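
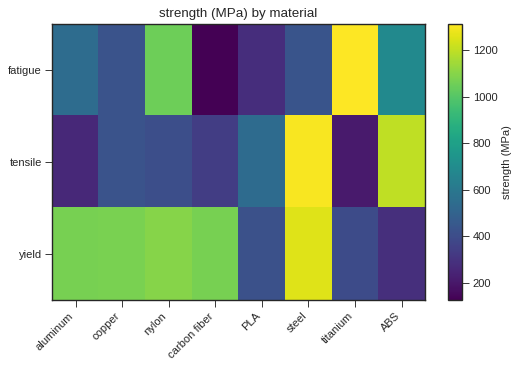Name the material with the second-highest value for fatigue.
nylon

Top 3 for fatigue: titanium ≈ 1300, nylon ≈ 1100, ABS ≈ 700.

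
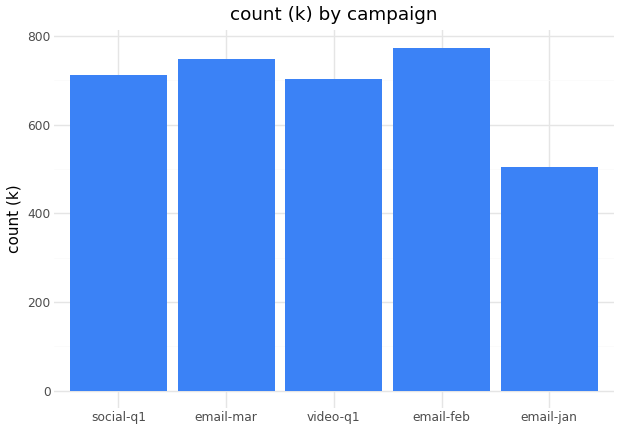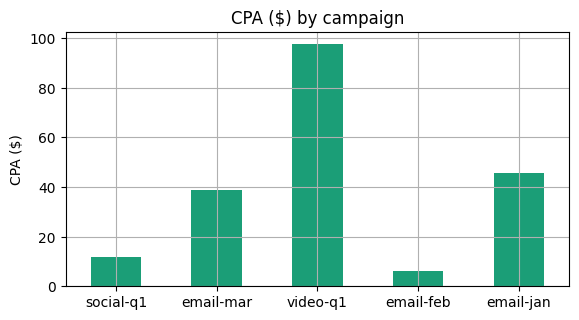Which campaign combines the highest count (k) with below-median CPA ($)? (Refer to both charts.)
Chart 2 median CPA ($) ≈ 40; below-median campaigns: social-q1, email-feb. Among those, email-feb has the highest count (k) (≈ 800).

email-feb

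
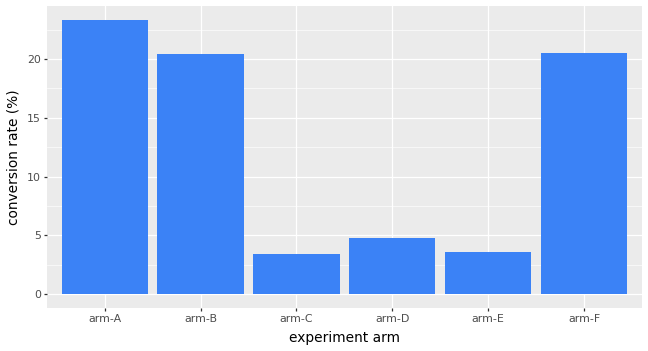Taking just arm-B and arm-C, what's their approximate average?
≈ 12

(20 + 4) / 2 ≈ 12.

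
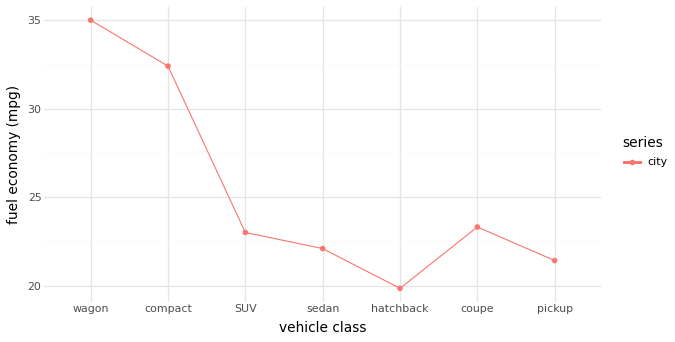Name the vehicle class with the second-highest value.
Top 3: wagon ≈ 34, compact ≈ 32, coupe ≈ 24.

compact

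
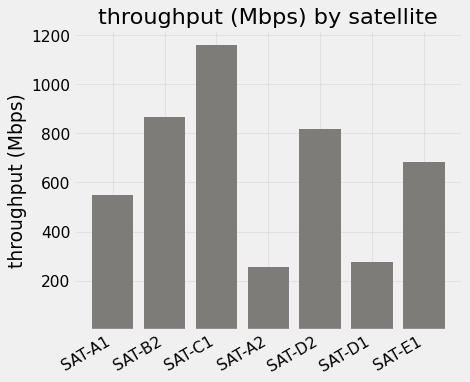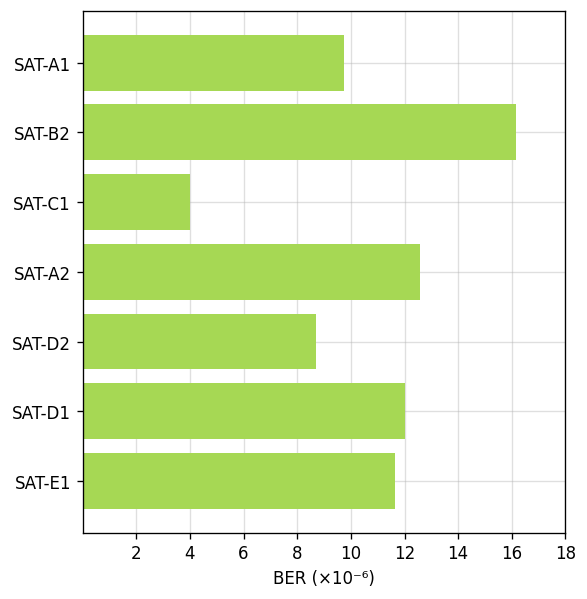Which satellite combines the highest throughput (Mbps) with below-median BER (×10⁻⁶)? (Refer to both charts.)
Chart 2 median BER (×10⁻⁶) ≈ 12; below-median satellites: SAT-A1, SAT-C1, SAT-D2. Among those, SAT-C1 has the highest throughput (Mbps) (≈ 1200).

SAT-C1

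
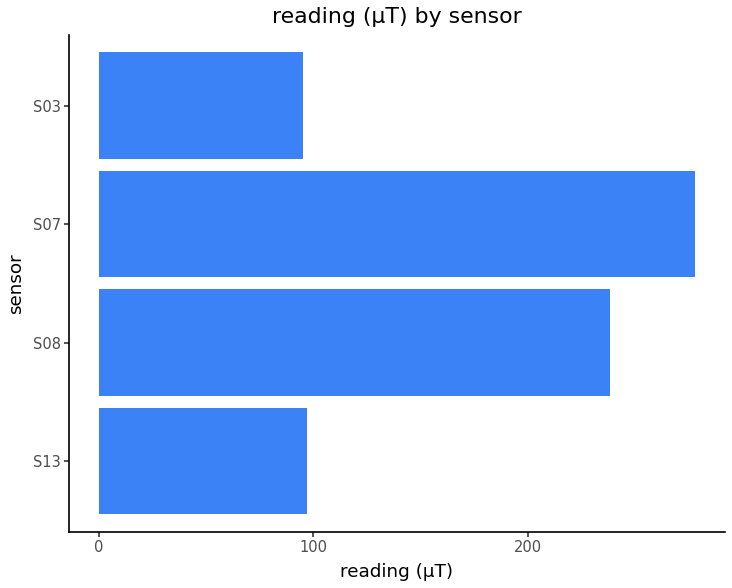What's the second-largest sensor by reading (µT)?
Top 3: S07 ≈ 275, S08 ≈ 250, S13 ≈ 100.

S08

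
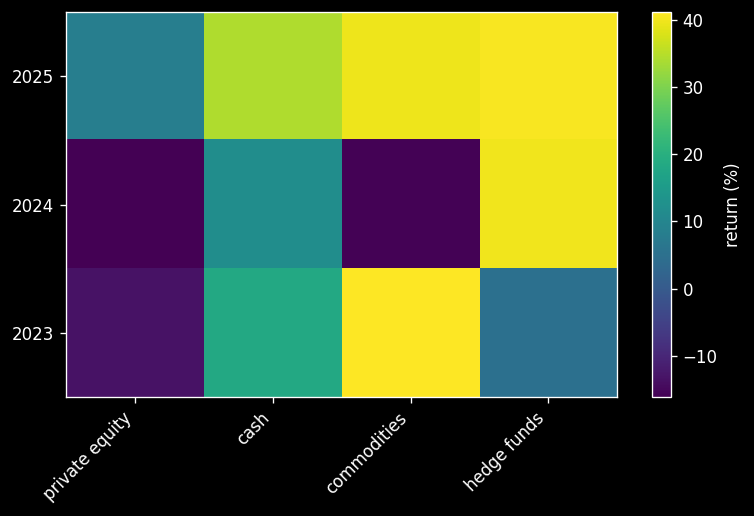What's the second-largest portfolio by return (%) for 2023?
cash

Top 3 for 2023: commodities ≈ 40, cash ≈ 20, hedge funds ≈ 5.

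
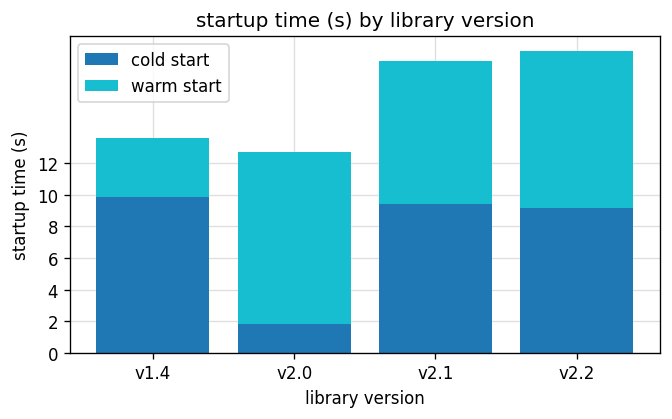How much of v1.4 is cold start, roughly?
≈ 10

cold start top ≈ 10, bottom ≈ 0; segment ≈ 10.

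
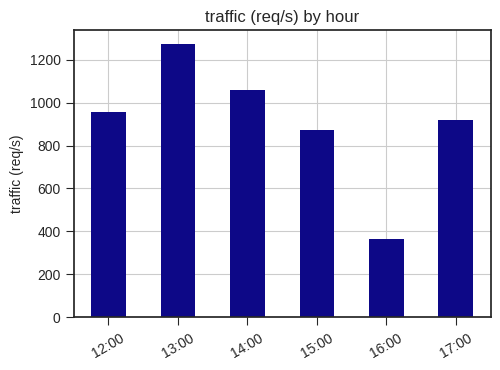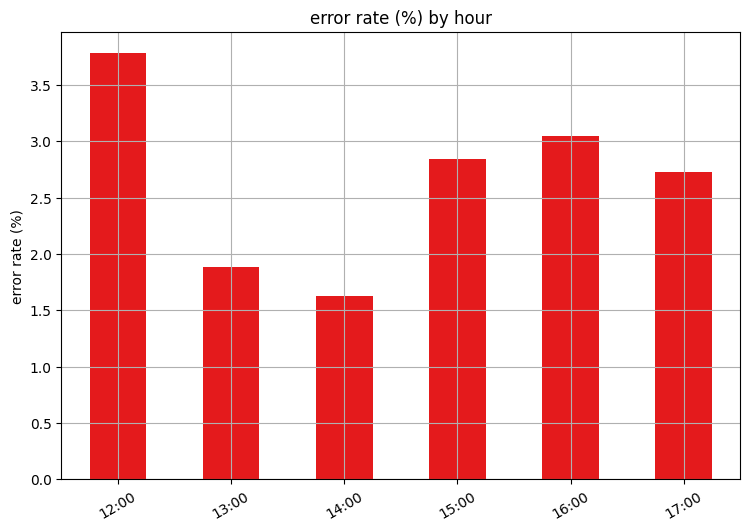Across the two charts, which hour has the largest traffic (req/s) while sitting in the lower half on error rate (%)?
Chart 2 median error rate (%) ≈ 3; below-median hours: 13:00, 14:00, 17:00. Among those, 13:00 has the highest traffic (req/s) (≈ 1200).

13:00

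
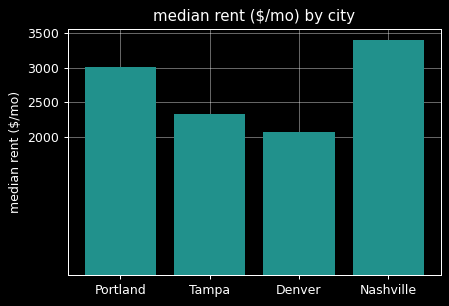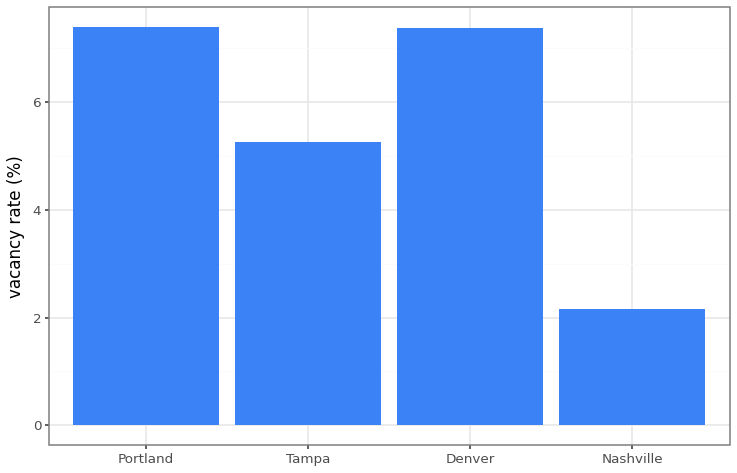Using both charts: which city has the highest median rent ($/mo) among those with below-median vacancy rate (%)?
Chart 2 median vacancy rate (%) ≈ 6; below-median cities: Tampa, Nashville. Among those, Nashville has the highest median rent ($/mo) (≈ 3500).

Nashville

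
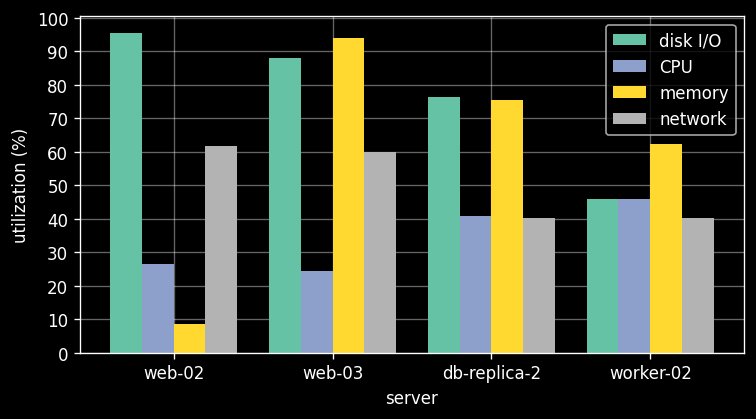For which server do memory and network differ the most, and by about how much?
web-02: memory ≈ 10, network ≈ 60 → gap ≈ 50. Next-largest (db-replica-2) is only ≈ 40.

web-02, ≈ 50 %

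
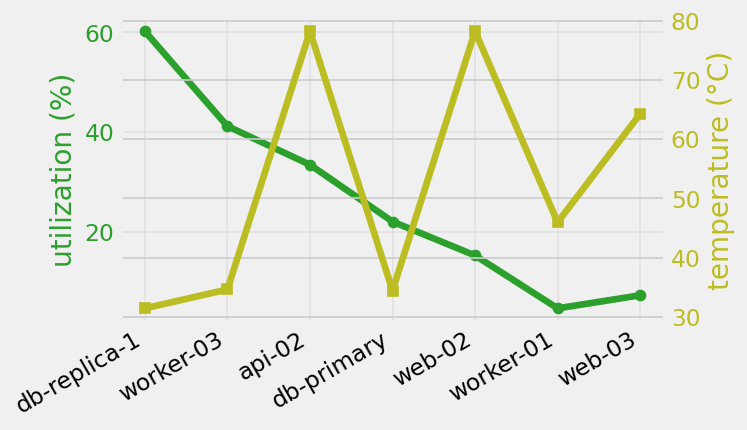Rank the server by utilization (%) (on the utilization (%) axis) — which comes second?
Top 3 (on the utilization (%) axis): db-replica-1 ≈ 60, worker-03 ≈ 40, api-02 ≈ 35.

worker-03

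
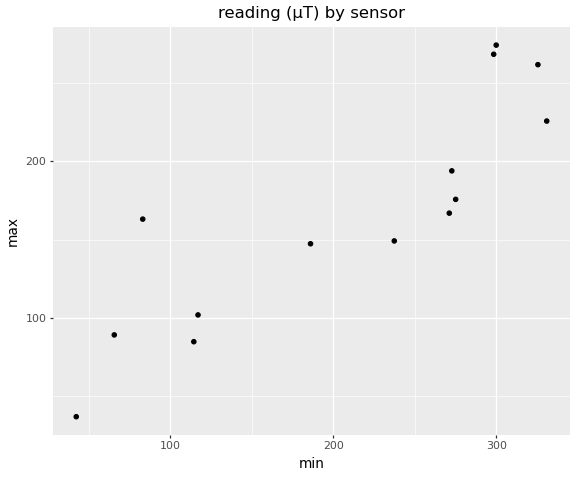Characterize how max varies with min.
positive, strong

Points are positively correlated; strong (|r| ≈ 0.9).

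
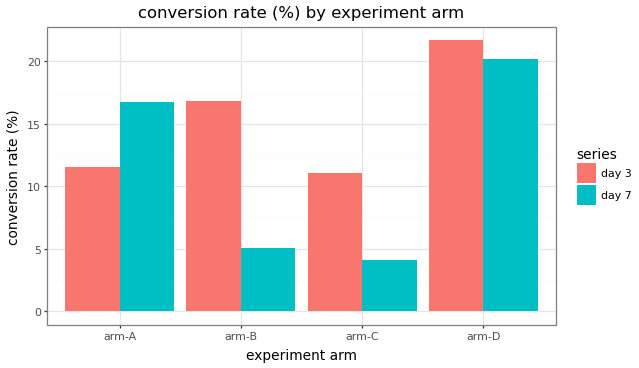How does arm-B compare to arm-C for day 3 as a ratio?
arm-B ≈ 16, arm-C ≈ 12; 16/12 ≈ 1.33.

≈ 1.33×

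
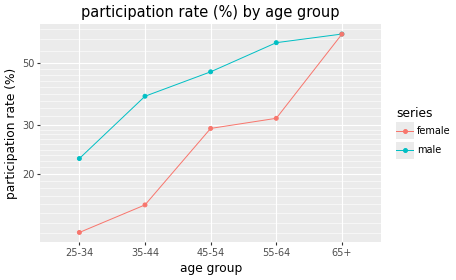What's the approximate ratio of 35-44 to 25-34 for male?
35-44 ≈ 40, 25-34 ≈ 25; 40/25 ≈ 1.6.

≈ 1.6×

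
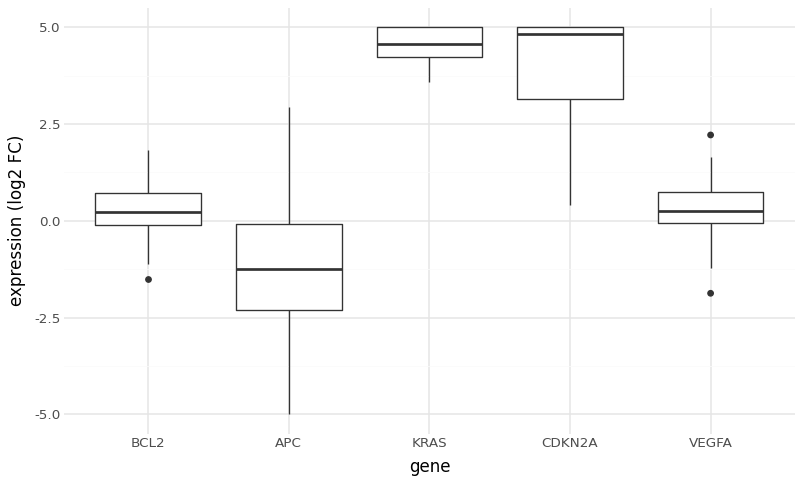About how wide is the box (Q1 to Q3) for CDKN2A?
≈ 2.0

Q3 ≈ 5.0, Q1 ≈ 3.0; IQR ≈ 2.0.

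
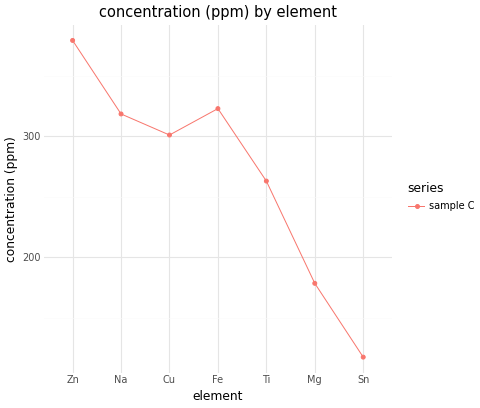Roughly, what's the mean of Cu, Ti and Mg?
≈ 250

(300 + 275 + 175) / 3 ≈ 250.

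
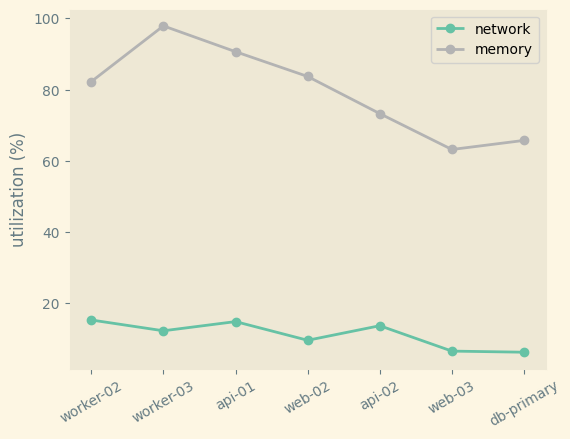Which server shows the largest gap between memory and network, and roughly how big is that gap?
worker-03: memory ≈ 100, network ≈ 10 → gap ≈ 90. Next-largest (api-01) is only ≈ 80.

worker-03, ≈ 90 %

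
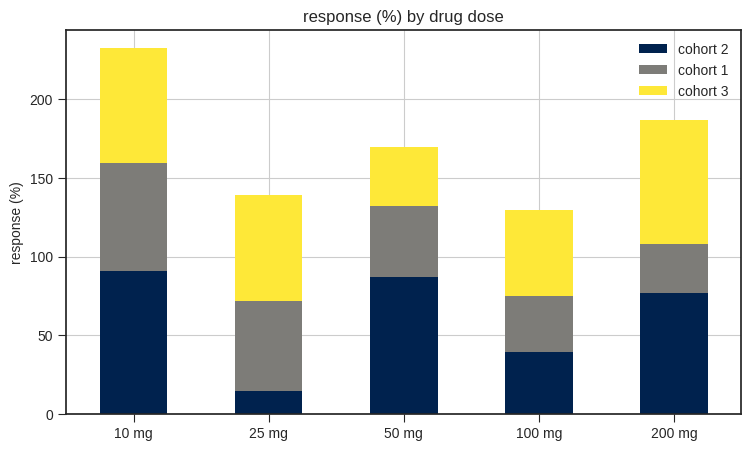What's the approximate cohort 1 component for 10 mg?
cohort 1 top ≈ 160, bottom ≈ 100; segment ≈ 60.

≈ 60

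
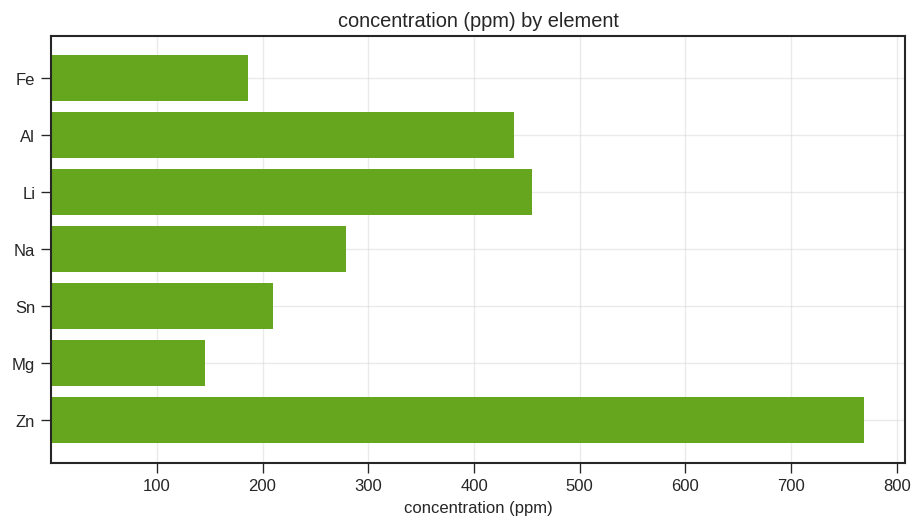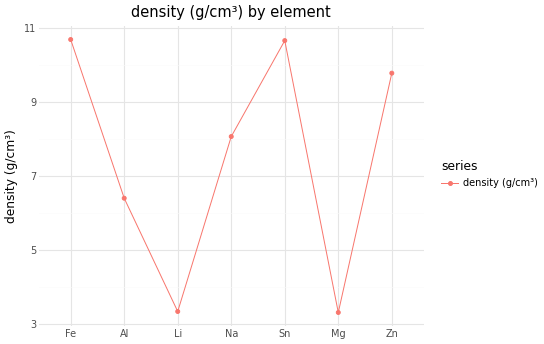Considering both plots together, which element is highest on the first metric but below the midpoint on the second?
Li

Chart 2 median density (g/cm³) ≈ 8; below-median elements: Al, Li, Mg. Among those, Li has the highest concentration (ppm) (≈ 500).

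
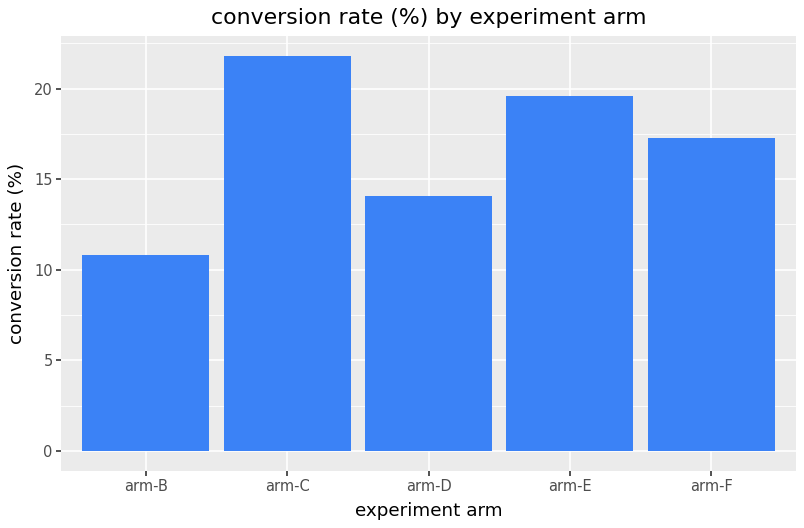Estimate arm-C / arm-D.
arm-C ≈ 22, arm-D ≈ 14; 22/14 ≈ 1.57.

≈ 1.57×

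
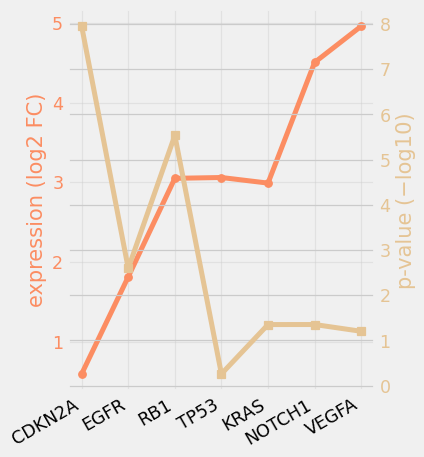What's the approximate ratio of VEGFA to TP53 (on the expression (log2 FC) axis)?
≈ 1.67×

VEGFA ≈ 5.0, TP53 ≈ 3.0; 5.0/3.0 ≈ 1.67.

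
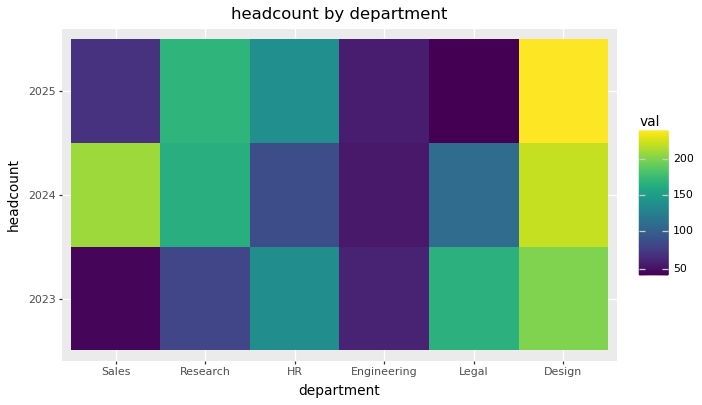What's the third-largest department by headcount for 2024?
Research

Top 4 for 2024: Design ≈ 220, Sales ≈ 200, Research ≈ 160, Legal ≈ 120.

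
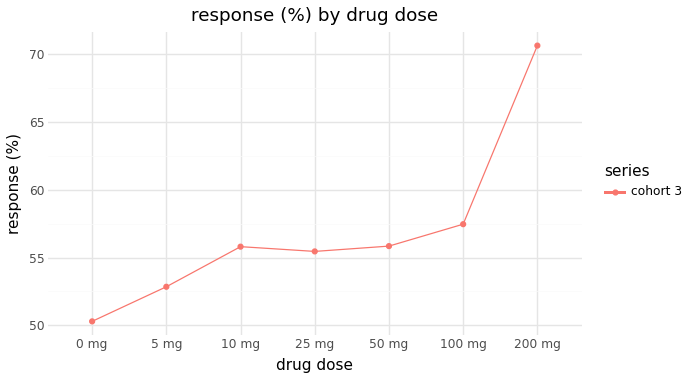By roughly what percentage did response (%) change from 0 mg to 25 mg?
0 mg ≈ 50, 25 mg ≈ 56; (56 − 50) / 50 ≈ +12%.

≈ +12%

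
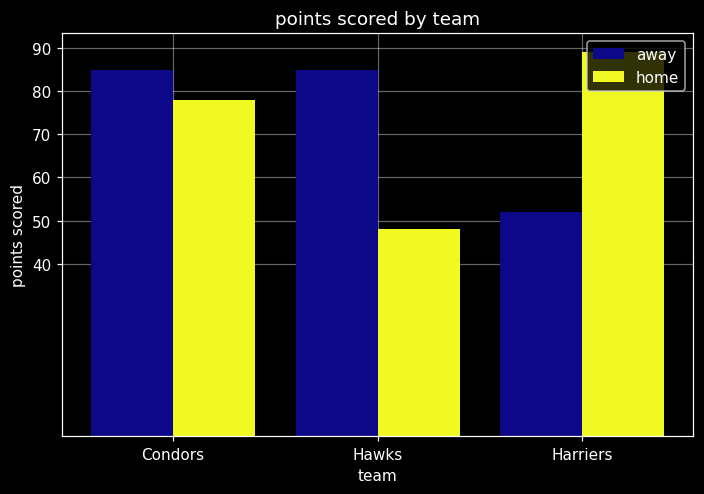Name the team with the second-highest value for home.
Top 3 for home: Harriers ≈ 90, Condors ≈ 80, Hawks ≈ 50.

Condors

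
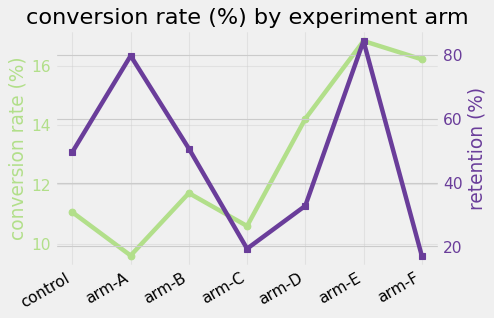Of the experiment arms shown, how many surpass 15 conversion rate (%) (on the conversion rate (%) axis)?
Above 15: arm-E, arm-F.

2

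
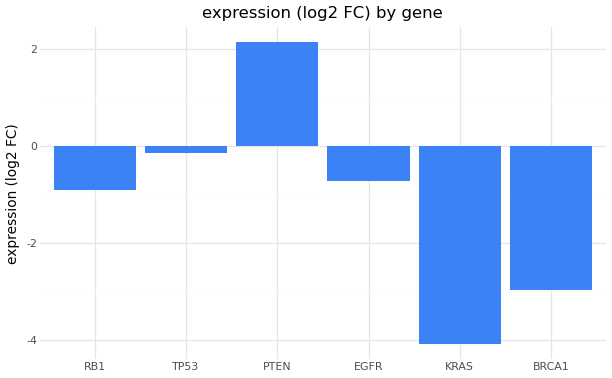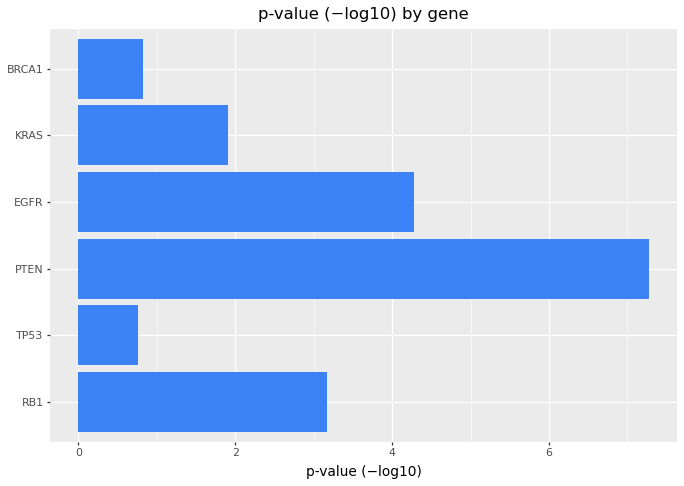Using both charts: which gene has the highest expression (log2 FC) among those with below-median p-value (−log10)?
Chart 2 median p-value (−log10) ≈ 3; below-median genes: TP53, KRAS, BRCA1. Among those, TP53 has the highest expression (log2 FC) (≈ -0.2).

TP53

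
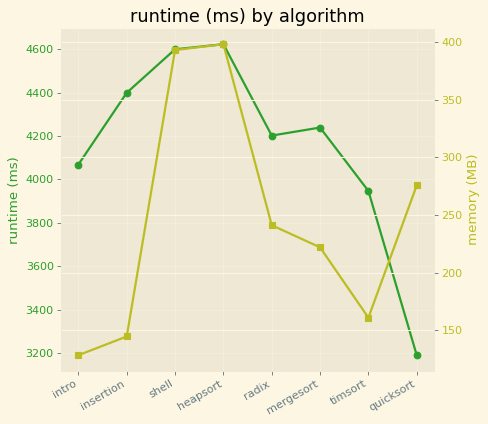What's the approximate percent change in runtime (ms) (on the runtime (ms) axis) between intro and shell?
≈ +15%

intro ≈ 4000, shell ≈ 4600; (4600 − 4000) / 4000 ≈ +15%.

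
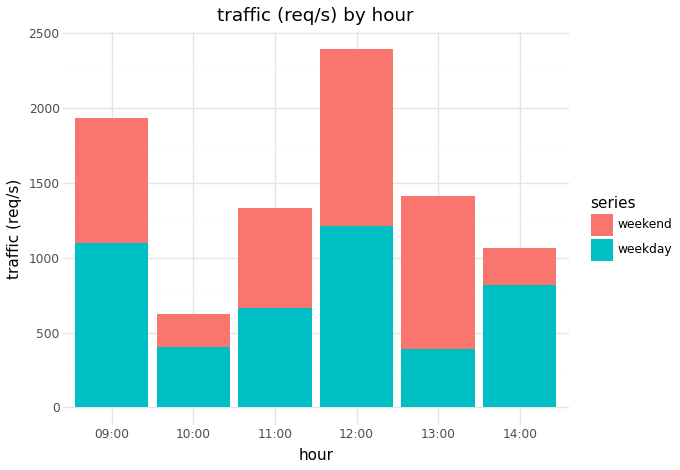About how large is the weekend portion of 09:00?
weekend top ≈ 2000, bottom ≈ 1000; segment ≈ 1000.

≈ 1000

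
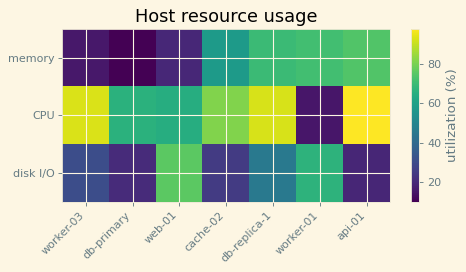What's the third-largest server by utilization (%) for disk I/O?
db-replica-1

Top 4 for disk I/O: web-01 ≈ 80, worker-01 ≈ 70, db-replica-1 ≈ 50, worker-03 ≈ 30.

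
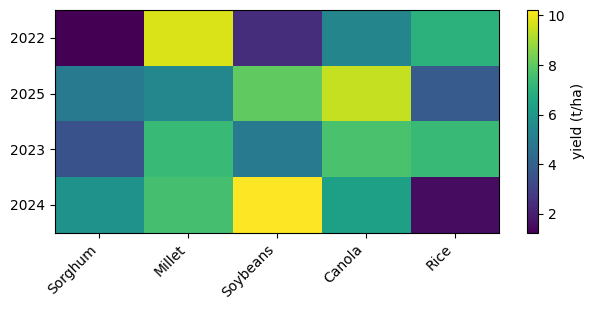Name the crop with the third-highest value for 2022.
Top 4 for 2022: Millet ≈ 10, Rice ≈ 7, Canola ≈ 5, Soybeans ≈ 2.

Canola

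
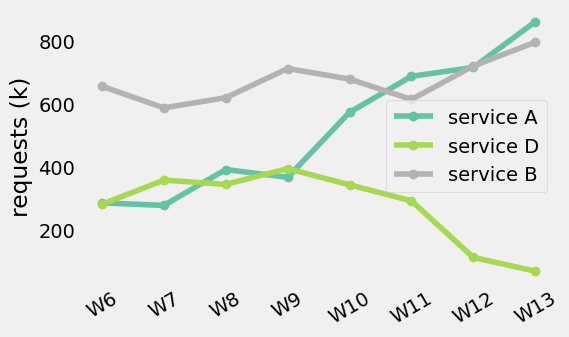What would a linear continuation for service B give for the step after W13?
Last three: 600, 700, 800 → slope ≈ 100/step → next ≈ 900.

≈ 900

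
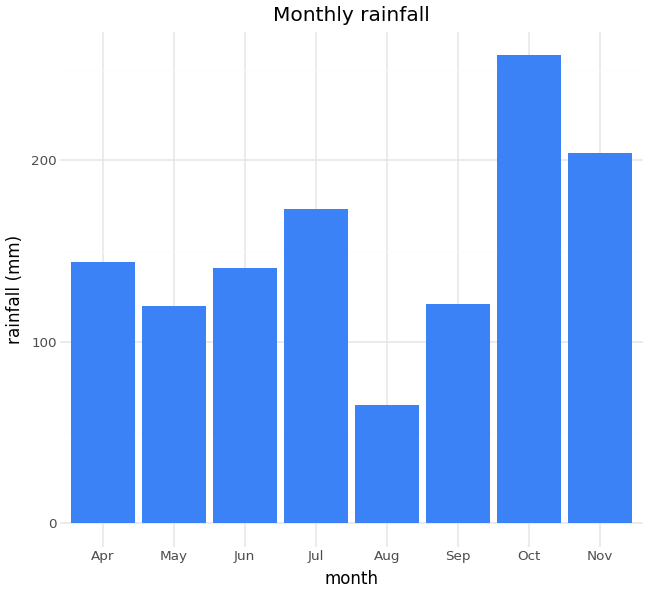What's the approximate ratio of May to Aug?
May ≈ 125, Aug ≈ 75; 125/75 ≈ 1.67.

≈ 1.67×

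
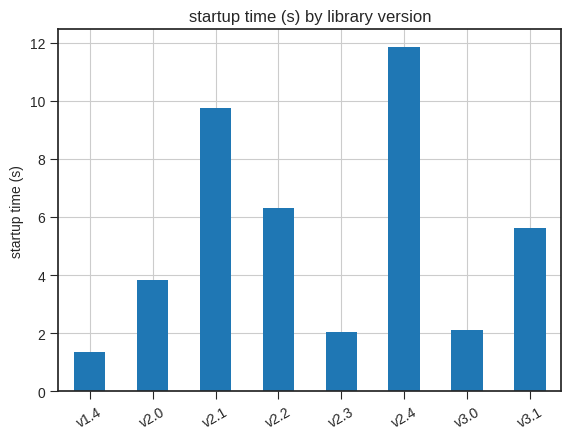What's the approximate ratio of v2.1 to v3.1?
≈ 1.67×

v2.1 ≈ 10, v3.1 ≈ 6; 10/6 ≈ 1.67.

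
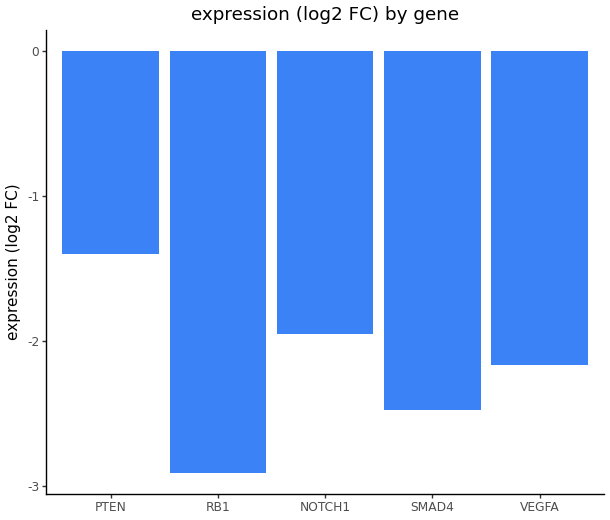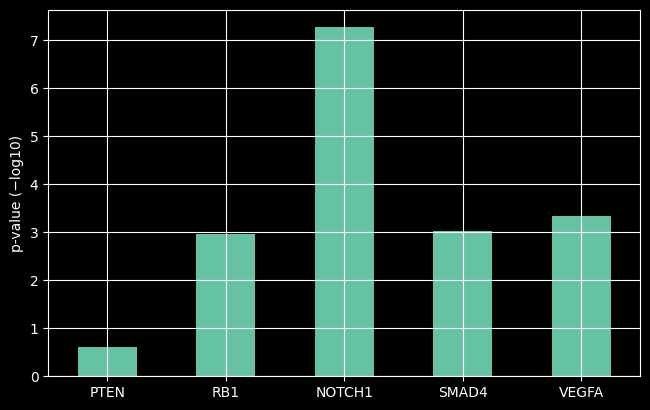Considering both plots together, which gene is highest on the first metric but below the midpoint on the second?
Chart 2 median p-value (−log10) ≈ 3; below-median genes: PTEN, RB1. Among those, PTEN has the highest expression (log2 FC) (≈ -1).

PTEN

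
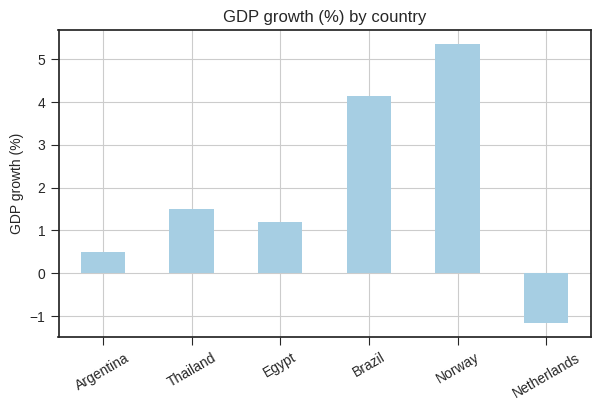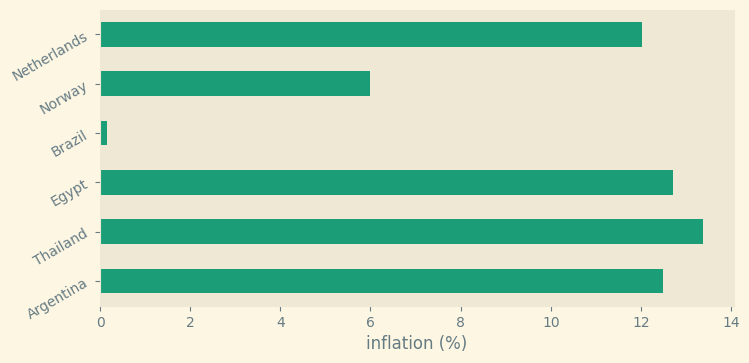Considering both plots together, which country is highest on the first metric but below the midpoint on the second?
Chart 2 median inflation (%) ≈ 12; below-median countries: Brazil, Norway, Netherlands. Among those, Norway has the highest GDP growth (%) (≈ 5.5).

Norway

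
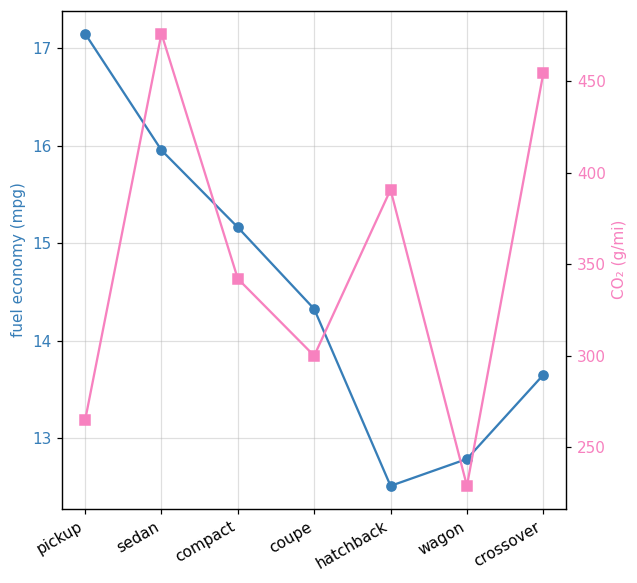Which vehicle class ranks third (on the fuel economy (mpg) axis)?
Top 4 (on the fuel economy (mpg) axis): pickup ≈ 17.0, sedan ≈ 16.0, compact ≈ 15.0, coupe ≈ 14.5.

compact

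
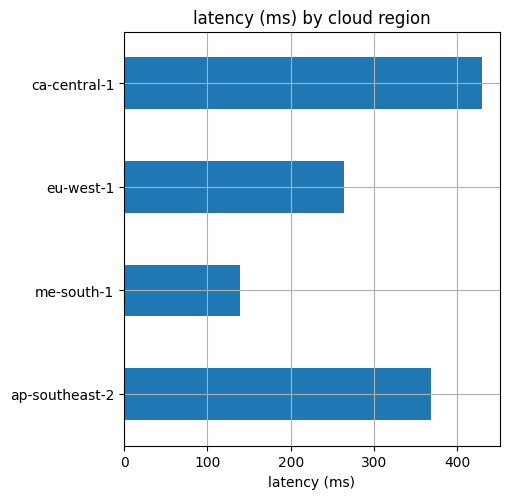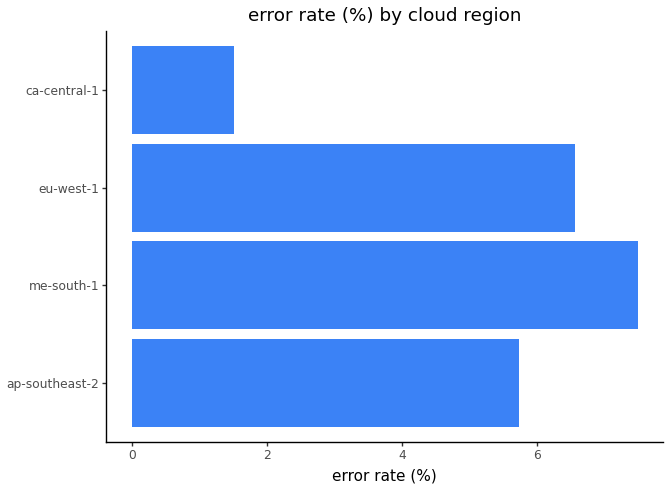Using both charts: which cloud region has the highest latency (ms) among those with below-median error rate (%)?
ca-central-1

Chart 2 median error rate (%) ≈ 6; below-median cloud regions: ap-southeast-2, ca-central-1. Among those, ca-central-1 has the highest latency (ms) (≈ 450).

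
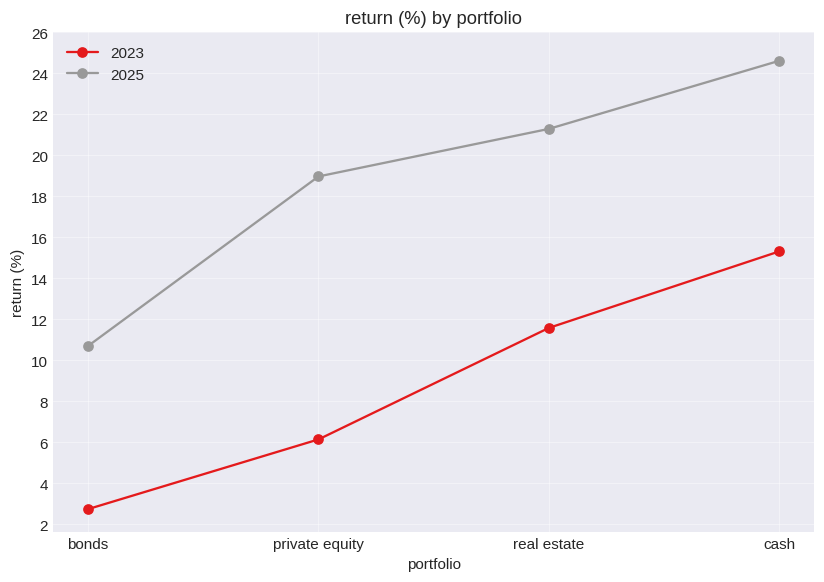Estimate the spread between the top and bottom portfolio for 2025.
≈ 14

Max cash ≈ 24, min bonds ≈ 10; range ≈ 14.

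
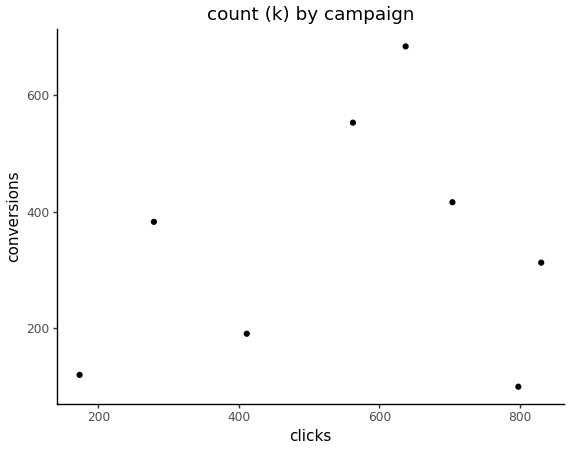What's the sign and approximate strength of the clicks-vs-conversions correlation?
no clear correlation

Points are roughly uncorrelated; weak (|r| ≈ 0.2).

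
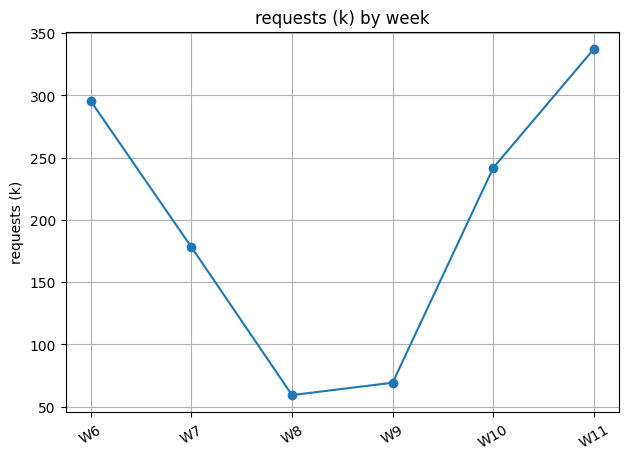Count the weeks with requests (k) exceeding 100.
4

Above 100: W6, W7, W10, W11.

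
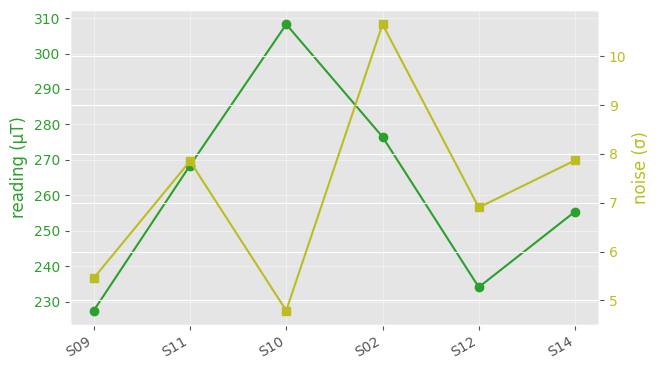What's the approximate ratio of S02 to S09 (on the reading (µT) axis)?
≈ 1.22×

S02 ≈ 280, S09 ≈ 230; 280/230 ≈ 1.22.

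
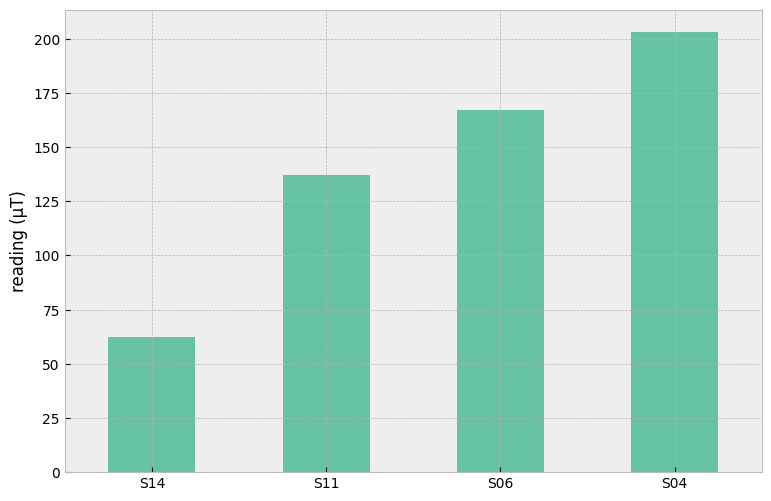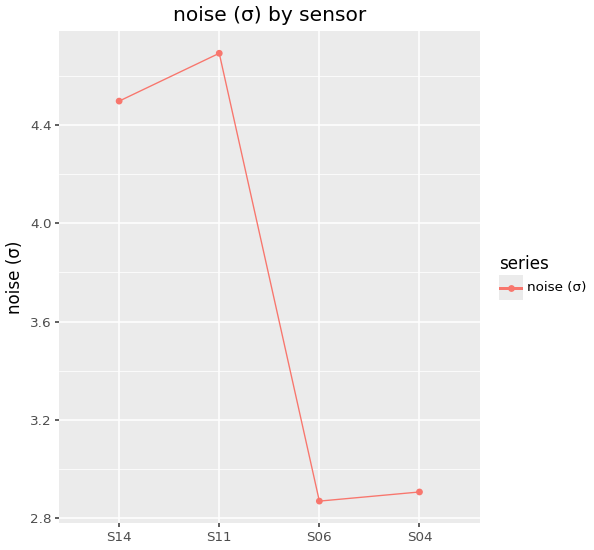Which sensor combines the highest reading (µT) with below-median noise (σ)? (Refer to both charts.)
S04

Chart 2 median noise (σ) ≈ 3.5; below-median sensors: S06, S04. Among those, S04 has the highest reading (µT) (≈ 200).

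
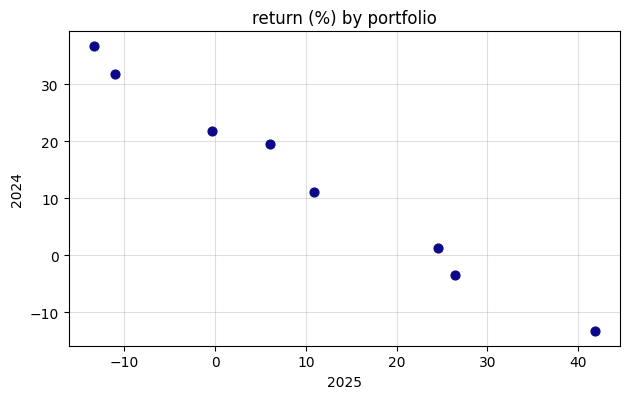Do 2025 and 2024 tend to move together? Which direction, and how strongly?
Points are negatively correlated; strong (|r| ≈ 1.0).

negative, strong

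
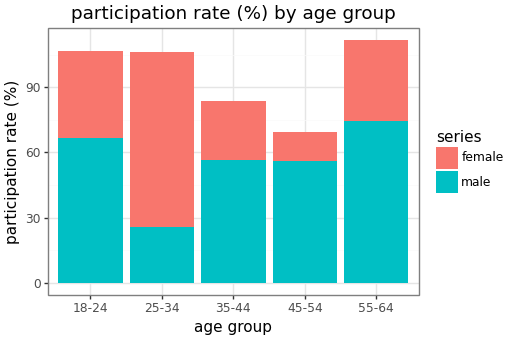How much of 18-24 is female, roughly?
≈ 40

female top ≈ 110, bottom ≈ 70; segment ≈ 40.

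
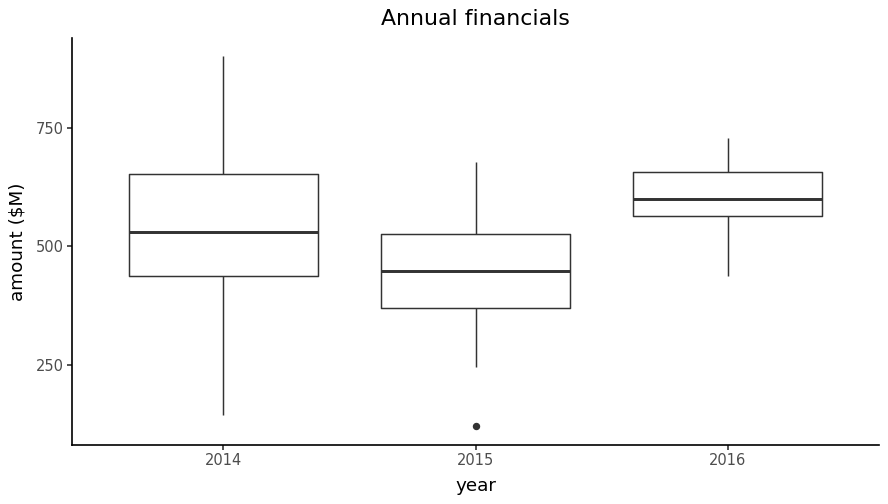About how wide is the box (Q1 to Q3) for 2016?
Q3 ≈ 660, Q1 ≈ 560; IQR ≈ 100.

≈ 100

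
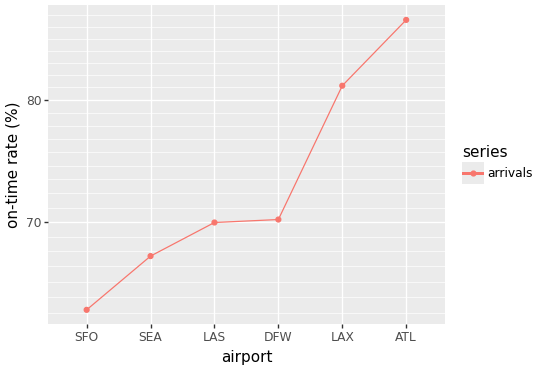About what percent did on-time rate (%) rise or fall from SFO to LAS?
SFO ≈ 64, LAS ≈ 70; (70 − 64) / 64 ≈ +9.4%.

≈ +9.4%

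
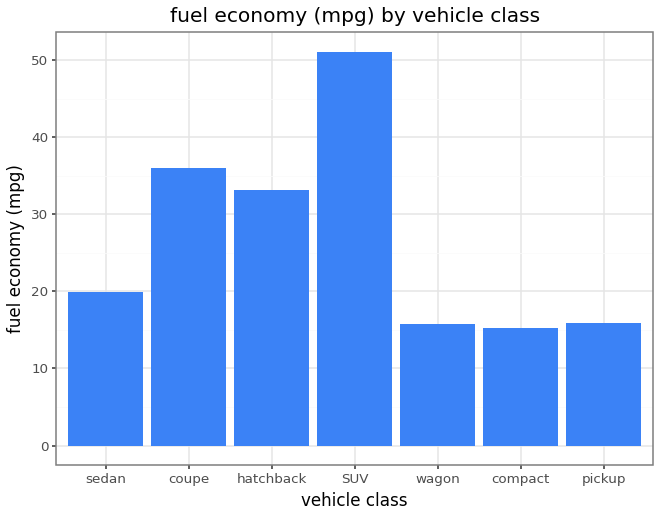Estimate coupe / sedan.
≈ 1.75×

coupe ≈ 35, sedan ≈ 20; 35/20 ≈ 1.75.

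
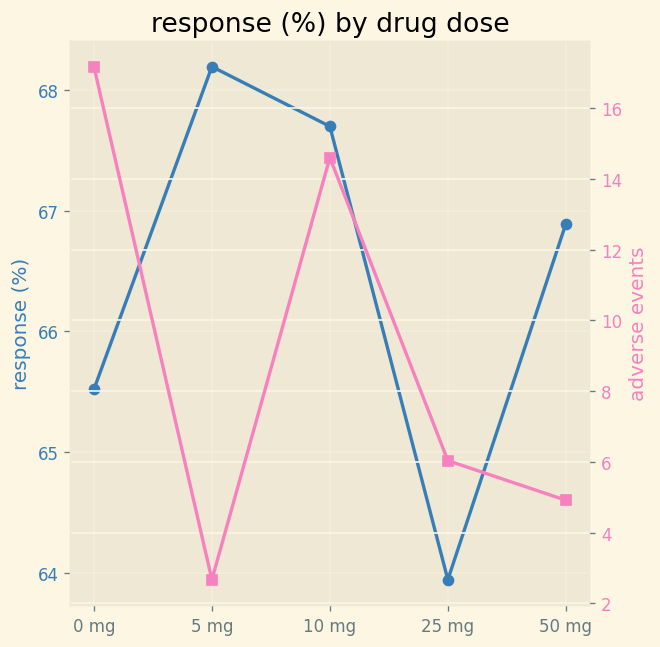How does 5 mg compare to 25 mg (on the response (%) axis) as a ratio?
5 mg ≈ 68.0, 25 mg ≈ 64.0; 68.0/64.0 ≈ 1.06.

≈ 1.06×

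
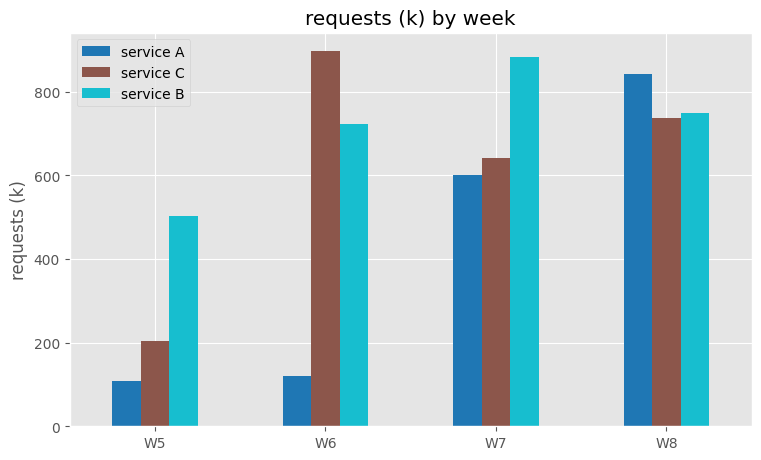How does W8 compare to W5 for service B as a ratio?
W8 ≈ 700, W5 ≈ 500; 700/500 ≈ 1.4.

≈ 1.4×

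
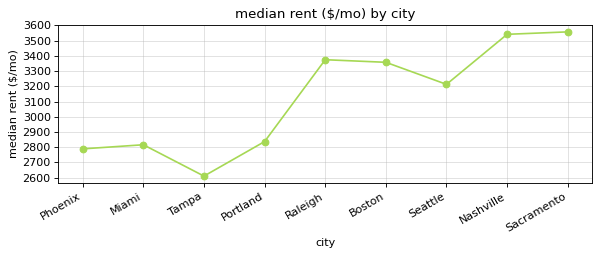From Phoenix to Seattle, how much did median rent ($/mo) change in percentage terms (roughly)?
≈ +14.3%

Phoenix ≈ 2800, Seattle ≈ 3200; (3200 − 2800) / 2800 ≈ +14.3%.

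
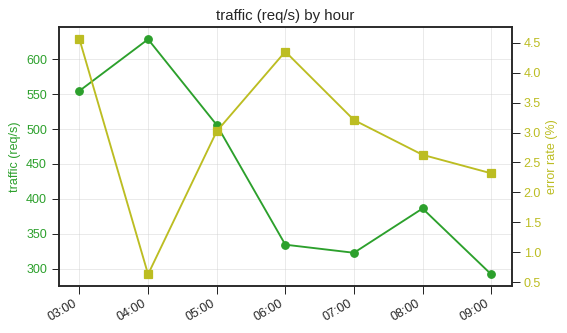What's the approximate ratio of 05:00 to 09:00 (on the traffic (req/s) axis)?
05:00 ≈ 500, 09:00 ≈ 300; 500/300 ≈ 1.67.

≈ 1.67×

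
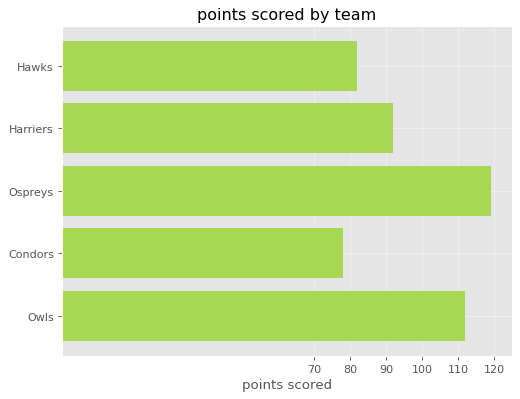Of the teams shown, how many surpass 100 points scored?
2

Above 100: Ospreys, Owls.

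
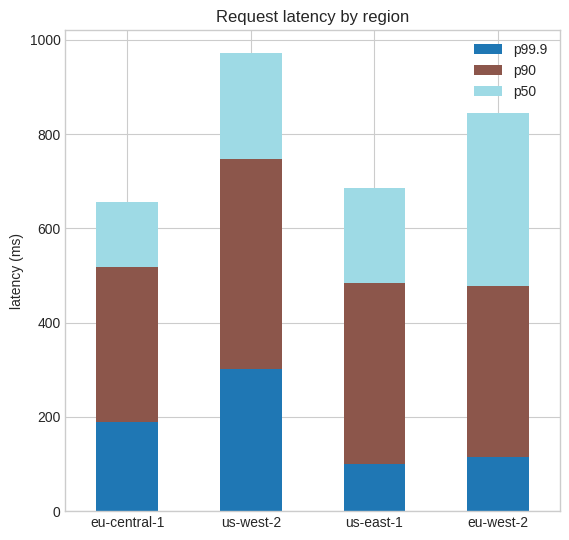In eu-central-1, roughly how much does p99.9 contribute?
p99.9 top ≈ 200, bottom ≈ 0; segment ≈ 200.

≈ 200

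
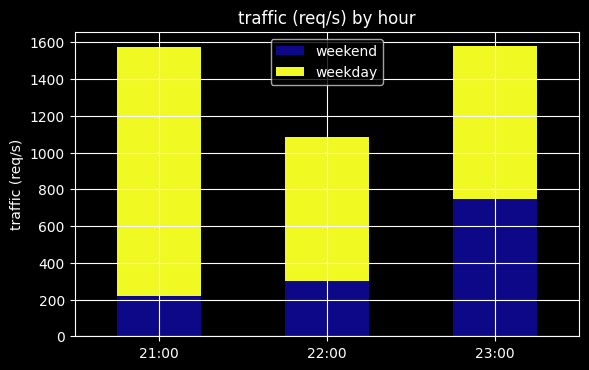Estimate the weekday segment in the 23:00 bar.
weekday top ≈ 1600, bottom ≈ 800; segment ≈ 800.

≈ 800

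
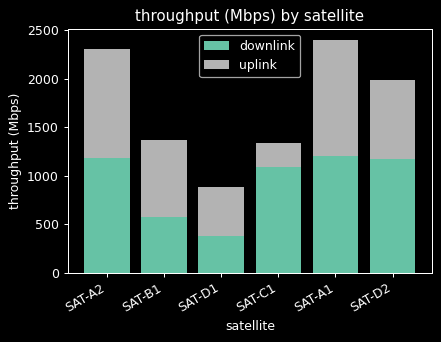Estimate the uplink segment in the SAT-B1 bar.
≈ 800

uplink top ≈ 1400, bottom ≈ 600; segment ≈ 800.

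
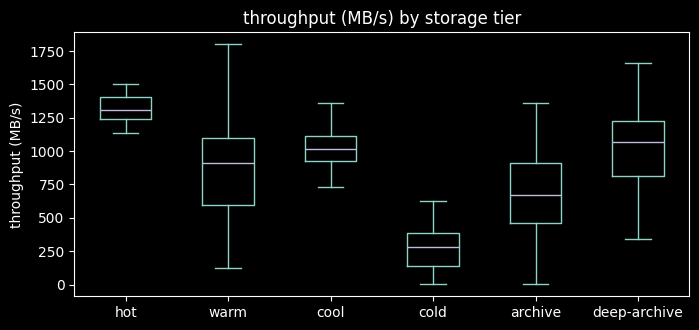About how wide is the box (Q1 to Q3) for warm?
Q3 ≈ 1100, Q1 ≈ 600; IQR ≈ 500.

≈ 500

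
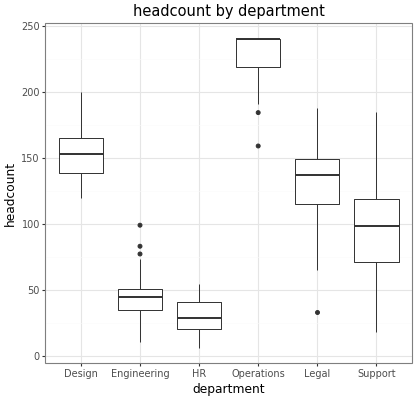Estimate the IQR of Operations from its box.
≈ 20

Q3 ≈ 240, Q1 ≈ 220; IQR ≈ 20.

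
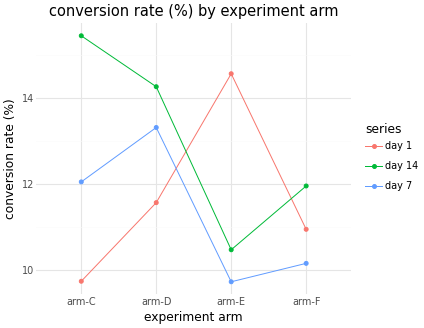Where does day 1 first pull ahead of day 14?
arm-E

arm-D: day 1 ≈ 11.5 vs day 14 ≈ 14.5 (not yet); arm-E: day 1 ≈ 14.5 vs day 14 ≈ 10.5 (first crossover).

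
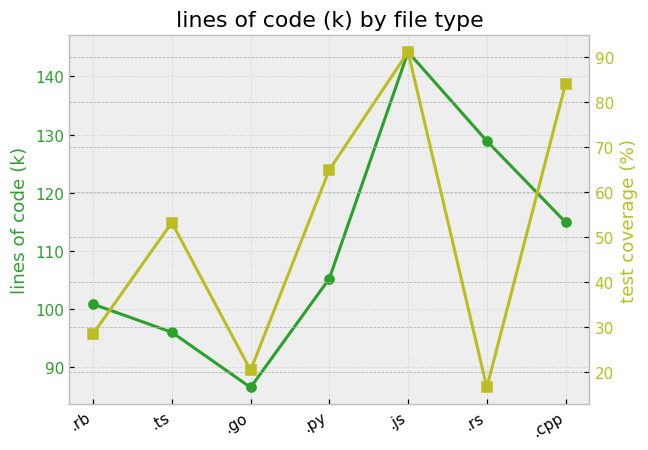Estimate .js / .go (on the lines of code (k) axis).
≈ 1.71×

.js ≈ 145, .go ≈ 85; 145/85 ≈ 1.71.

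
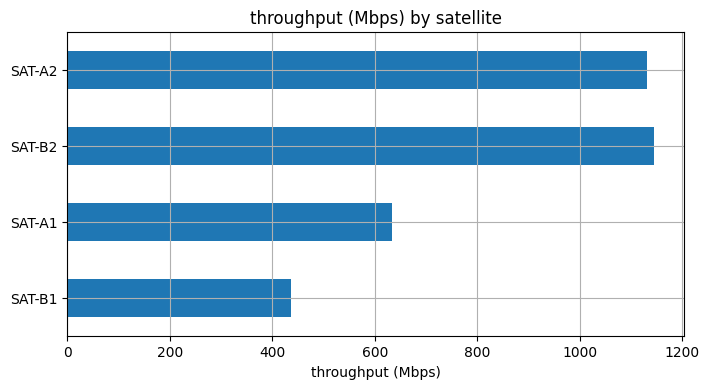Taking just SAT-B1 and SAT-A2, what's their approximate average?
≈ 750

(400 + 1100) / 2 ≈ 750.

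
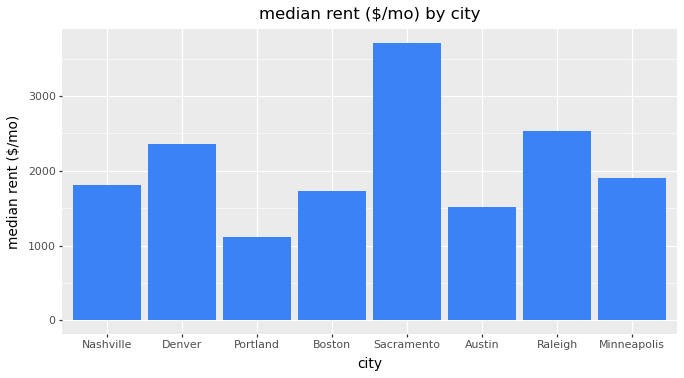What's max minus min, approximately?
≈ 2500

Max Sacramento ≈ 3500, min Portland ≈ 1000; range ≈ 2500.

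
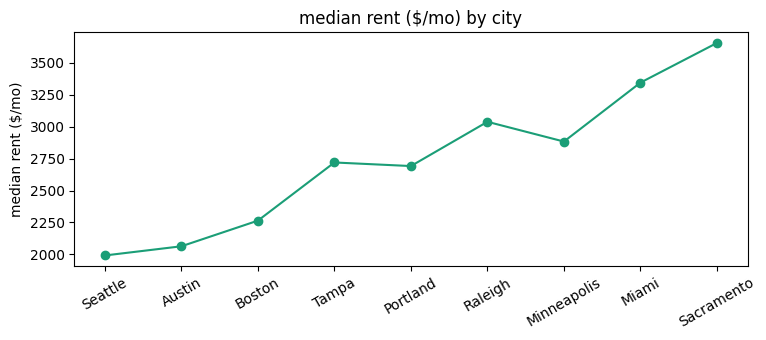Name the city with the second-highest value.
Top 3: Sacramento ≈ 3600, Miami ≈ 3400, Raleigh ≈ 3000.

Miami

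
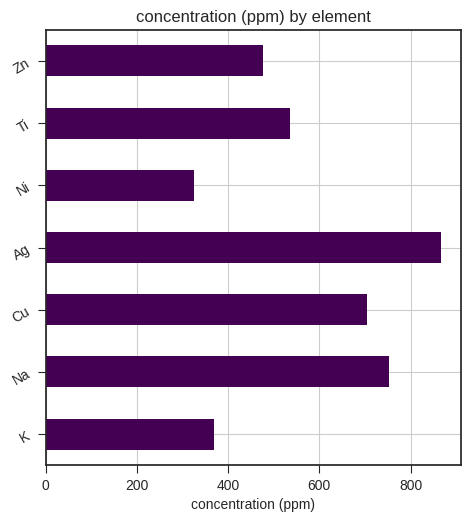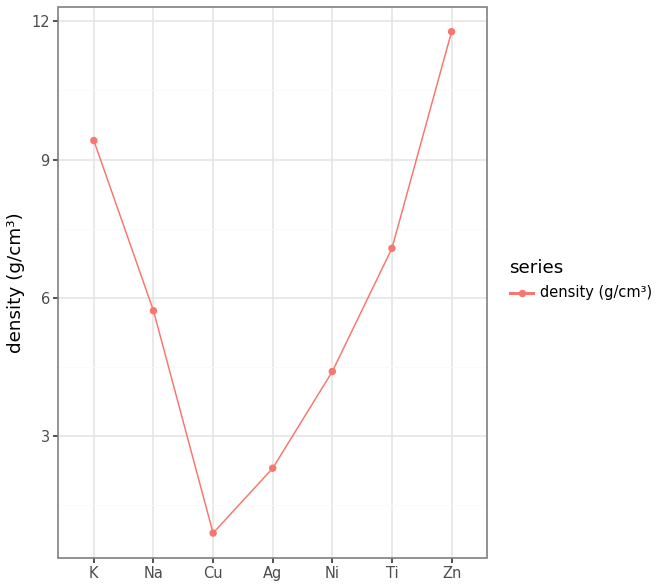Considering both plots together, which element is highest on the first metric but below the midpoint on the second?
Ag

Chart 2 median density (g/cm³) ≈ 6; below-median elements: Cu, Ag, Ni. Among those, Ag has the highest concentration (ppm) (≈ 900).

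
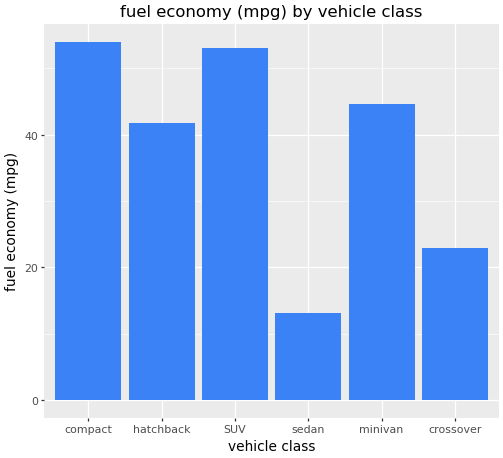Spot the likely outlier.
sedan

sedan ≈ 15; the rest sit between ≈ 25 and ≈ 55.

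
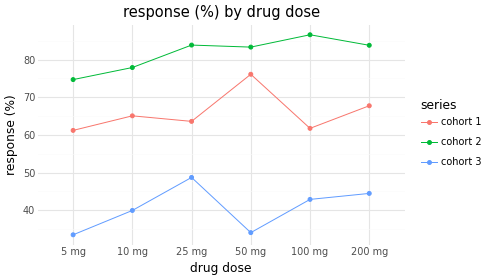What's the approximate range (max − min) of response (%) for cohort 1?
Max 50 mg ≈ 75, min 5 mg ≈ 60; range ≈ 15.

≈ 15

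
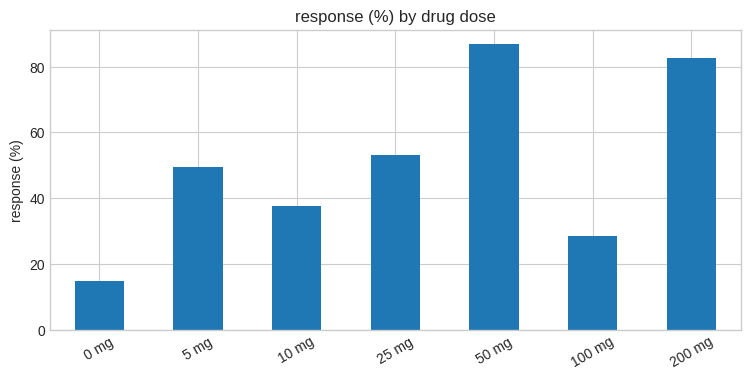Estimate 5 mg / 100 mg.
5 mg ≈ 50, 100 mg ≈ 30; 50/30 ≈ 1.67.

≈ 1.67×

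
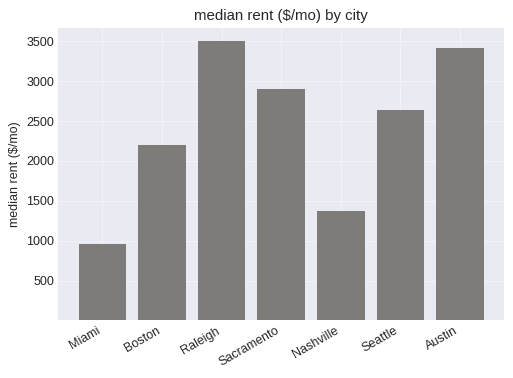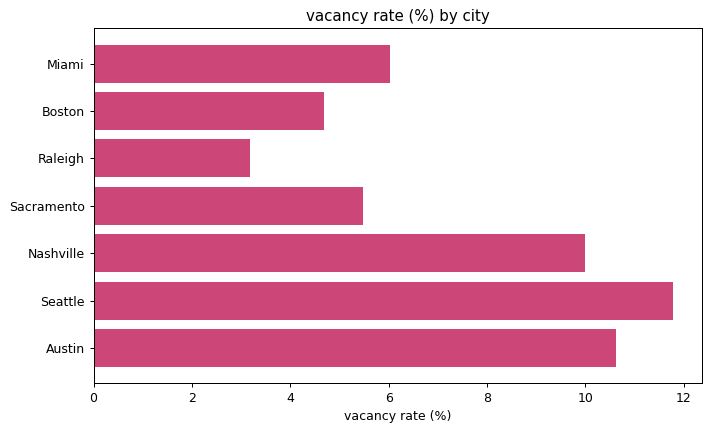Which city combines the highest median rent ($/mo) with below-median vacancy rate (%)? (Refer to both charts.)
Chart 2 median vacancy rate (%) ≈ 6; below-median cities: Boston, Raleigh, Sacramento. Among those, Raleigh has the highest median rent ($/mo) (≈ 3500).

Raleigh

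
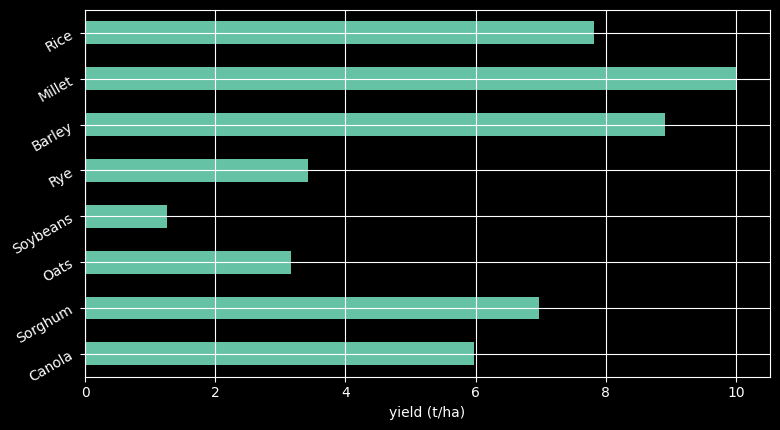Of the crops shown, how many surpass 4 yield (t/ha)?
5

Above 4: Canola, Sorghum, Barley, Millet, Rice.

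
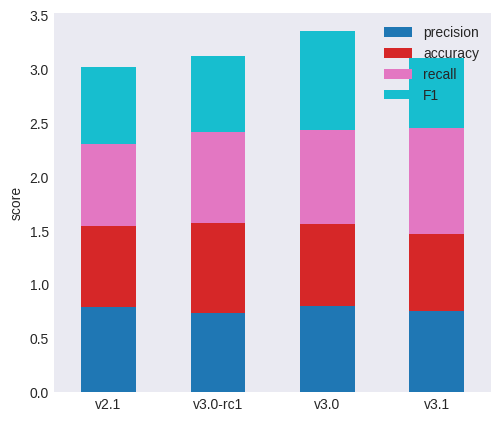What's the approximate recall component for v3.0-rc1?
recall top ≈ 2.5, bottom ≈ 1.5; segment ≈ 1.0.

≈ 1.0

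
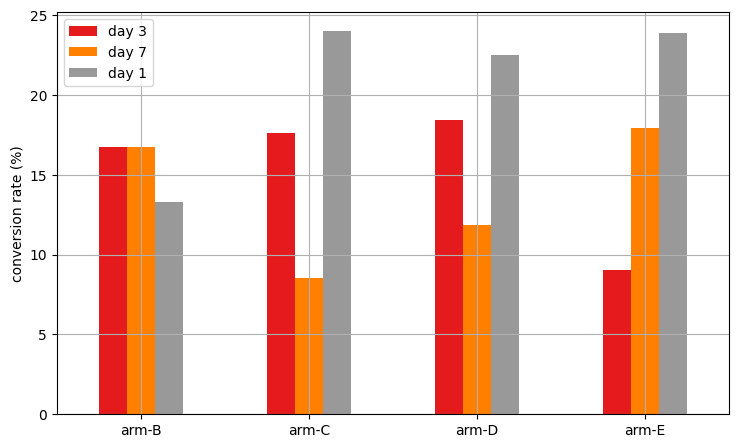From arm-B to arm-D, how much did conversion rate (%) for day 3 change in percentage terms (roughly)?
arm-B ≈ 16, arm-D ≈ 18; (18 − 16) / 16 ≈ +12.5%.

≈ +12.5%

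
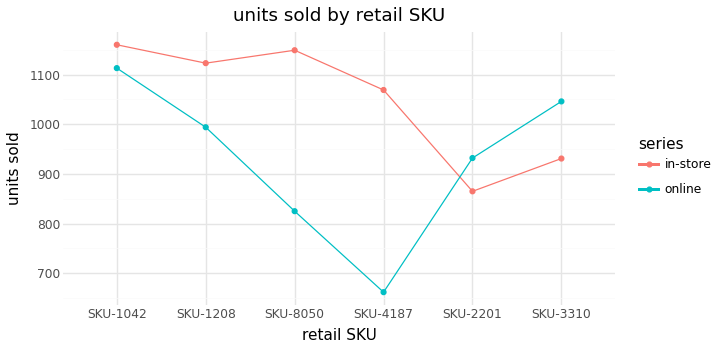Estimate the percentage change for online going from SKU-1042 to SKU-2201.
SKU-1042 ≈ 1100, SKU-2201 ≈ 950; (950 − 1100) / 1100 ≈ -13.6%.

≈ -13.6%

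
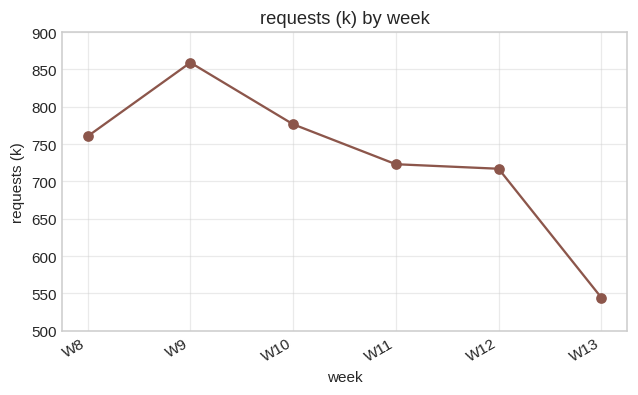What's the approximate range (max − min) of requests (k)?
≈ 300

Max W9 ≈ 850, min W13 ≈ 550; range ≈ 300.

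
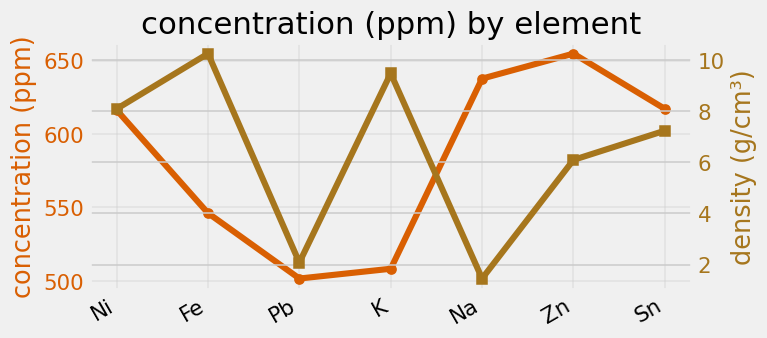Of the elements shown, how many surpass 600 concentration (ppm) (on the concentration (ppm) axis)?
4

Above 600: Ni, Na, Zn, Sn.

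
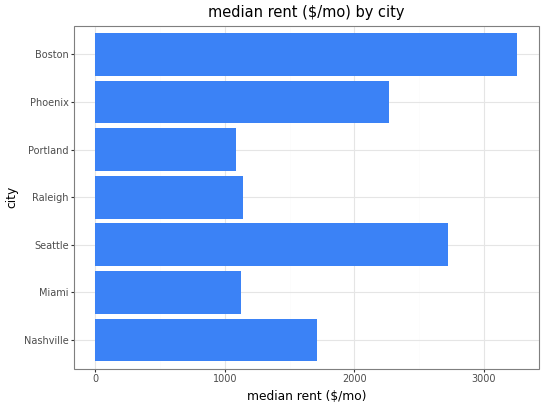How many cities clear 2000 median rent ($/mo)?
3

Above 2000: Seattle, Phoenix, Boston.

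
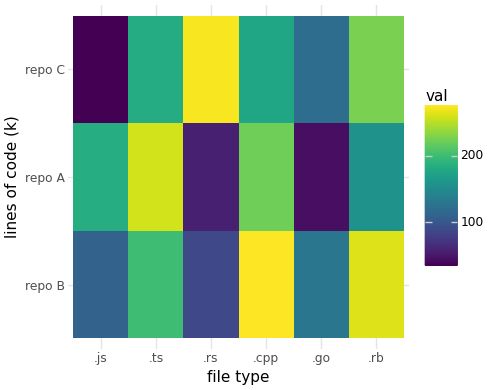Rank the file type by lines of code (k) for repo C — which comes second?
.rb

Top 3 for repo C: .rs ≈ 275, .rb ≈ 225, .ts ≈ 175.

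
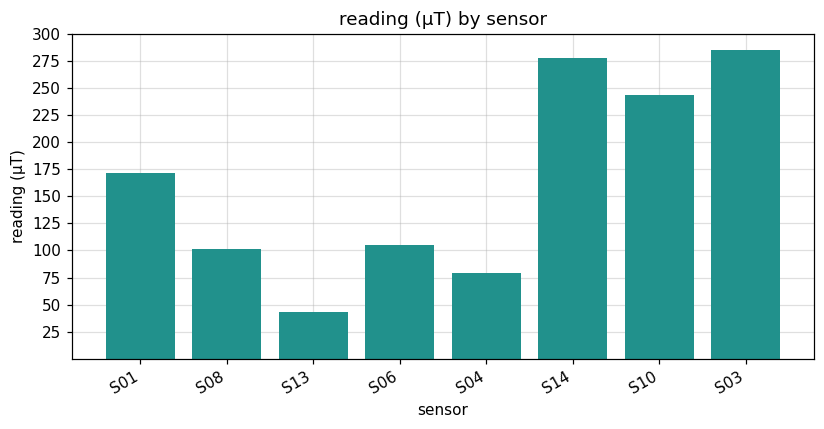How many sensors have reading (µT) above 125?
4

Above 125: S01, S14, S10, S03.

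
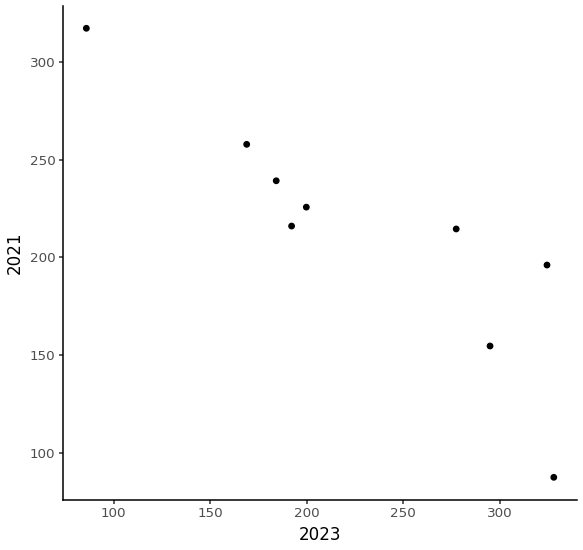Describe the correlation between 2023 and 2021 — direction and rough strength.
negative, strong

Points are negatively correlated; strong (|r| ≈ 0.9).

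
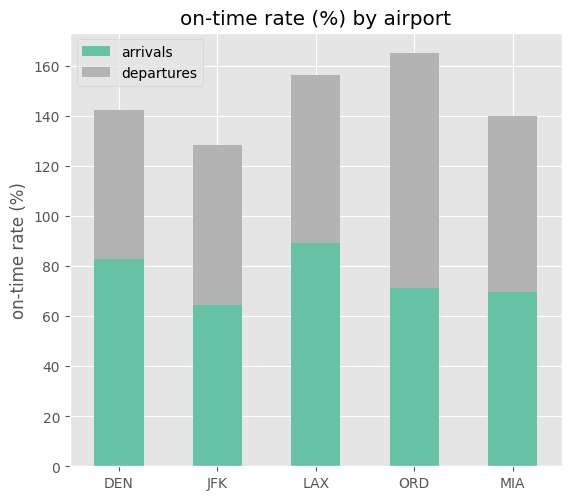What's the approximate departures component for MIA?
departures top ≈ 140, bottom ≈ 60; segment ≈ 80.

≈ 80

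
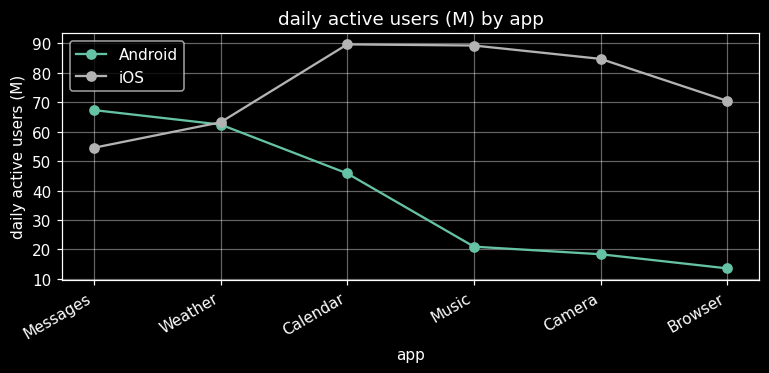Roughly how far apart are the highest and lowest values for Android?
≈ 60

Max Messages ≈ 70, min Browser ≈ 10; range ≈ 60.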